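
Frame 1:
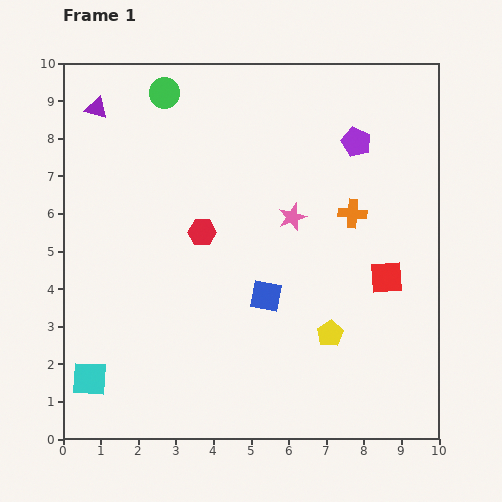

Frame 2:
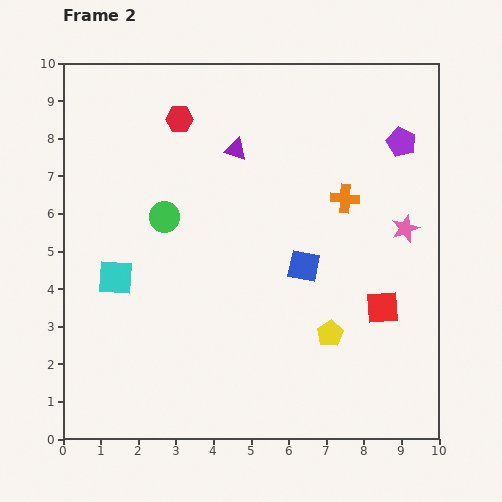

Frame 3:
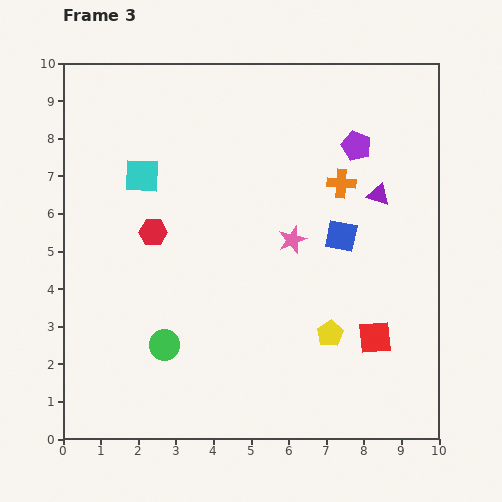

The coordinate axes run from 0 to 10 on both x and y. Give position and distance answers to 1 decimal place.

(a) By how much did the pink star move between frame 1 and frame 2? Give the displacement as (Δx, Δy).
(3.0, -0.3)

The pink star was at (6.1, 5.9) in frame 1 and (9.1, 5.6) in frame 2.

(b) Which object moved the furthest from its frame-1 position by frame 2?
the purple triangle

(moved 3.9; next 3.3)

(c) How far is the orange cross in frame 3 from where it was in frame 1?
0.9

The orange cross moved from (7.7, 6.0) to (7.4, 6.8), a distance of √(0.3² + 0.8²) ≈ 0.9.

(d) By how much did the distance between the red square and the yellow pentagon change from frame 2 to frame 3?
-0.4

Distance in frame 2: 1.6. Distance in frame 3: 1.2.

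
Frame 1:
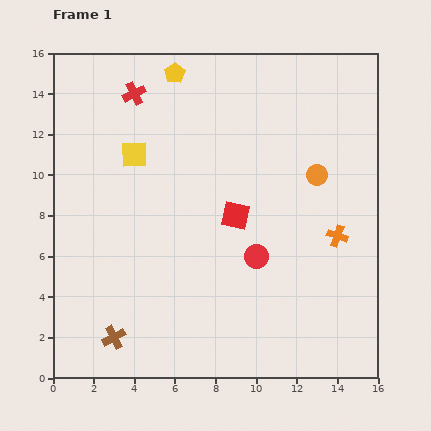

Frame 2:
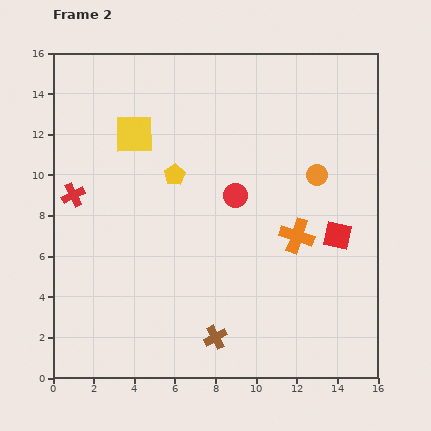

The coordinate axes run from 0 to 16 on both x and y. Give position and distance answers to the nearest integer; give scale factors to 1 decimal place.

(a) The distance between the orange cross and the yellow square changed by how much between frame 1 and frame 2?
-2

Distance in frame 1: 11. Distance in frame 2: 9.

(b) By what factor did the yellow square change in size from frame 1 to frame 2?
1.5×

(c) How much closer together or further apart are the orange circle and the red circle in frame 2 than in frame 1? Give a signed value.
-1

Distance in frame 1: 5. Distance in frame 2: 4.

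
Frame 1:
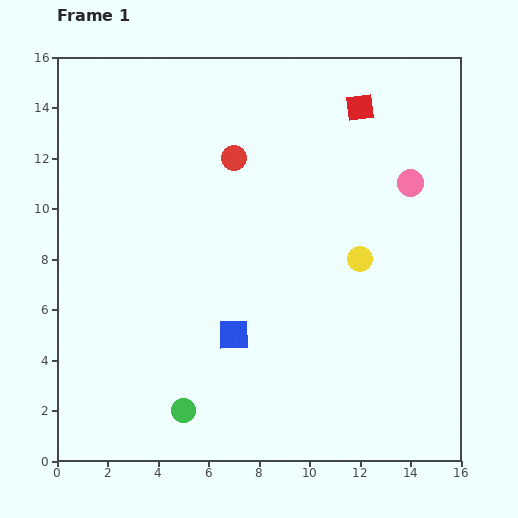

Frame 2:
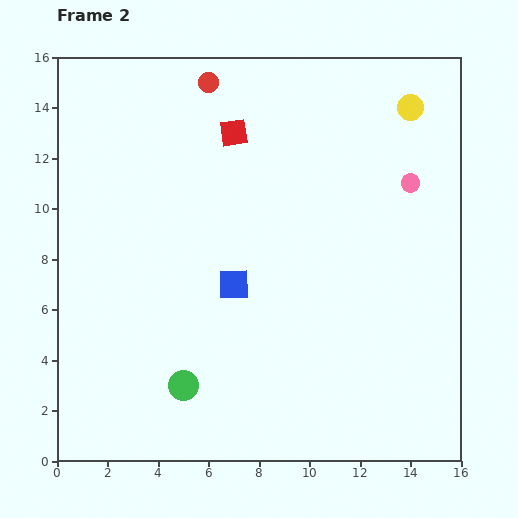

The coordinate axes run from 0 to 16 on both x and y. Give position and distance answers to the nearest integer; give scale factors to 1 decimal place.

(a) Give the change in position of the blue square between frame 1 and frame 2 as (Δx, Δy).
(0, 2)

The blue square was at (7, 5) in frame 1 and (7, 7) in frame 2.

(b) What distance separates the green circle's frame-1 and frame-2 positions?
1

The green circle moved from (5, 2) to (5, 3), a distance of √(0² + 1²) ≈ 1.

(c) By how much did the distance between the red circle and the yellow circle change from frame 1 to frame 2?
+2

Distance in frame 1: 6. Distance in frame 2: 8.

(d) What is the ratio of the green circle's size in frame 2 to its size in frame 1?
1.3×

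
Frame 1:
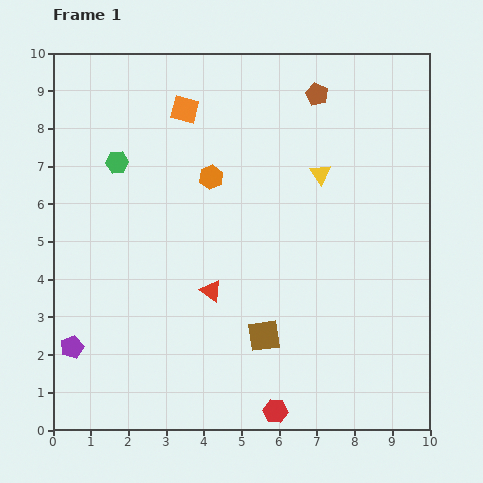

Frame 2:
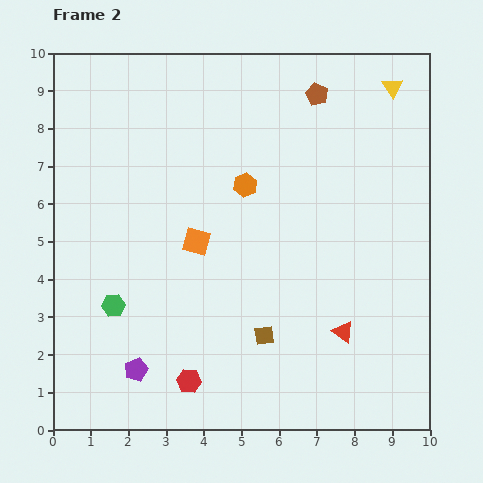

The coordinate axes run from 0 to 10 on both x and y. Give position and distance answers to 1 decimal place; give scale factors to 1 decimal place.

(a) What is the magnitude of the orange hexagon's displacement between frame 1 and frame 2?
0.9

The orange hexagon moved from (4.2, 6.7) to (5.1, 6.5), a distance of √(0.9² + 0.2²) ≈ 0.9.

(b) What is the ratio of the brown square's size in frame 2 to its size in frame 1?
0.6×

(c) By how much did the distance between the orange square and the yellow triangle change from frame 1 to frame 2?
+2.6

Distance in frame 1: 4.0. Distance in frame 2: 6.6.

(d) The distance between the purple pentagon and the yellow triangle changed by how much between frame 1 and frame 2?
+2.1

Distance in frame 1: 8.0. Distance in frame 2: 10.1.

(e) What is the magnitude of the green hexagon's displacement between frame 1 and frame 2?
3.8

The green hexagon moved from (1.7, 7.1) to (1.6, 3.3), a distance of √(0.1² + 3.8²) ≈ 3.8.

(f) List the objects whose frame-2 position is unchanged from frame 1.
the brown pentagon, the brown square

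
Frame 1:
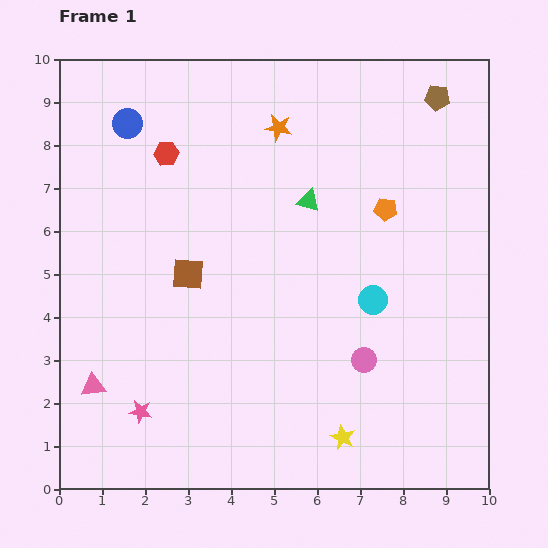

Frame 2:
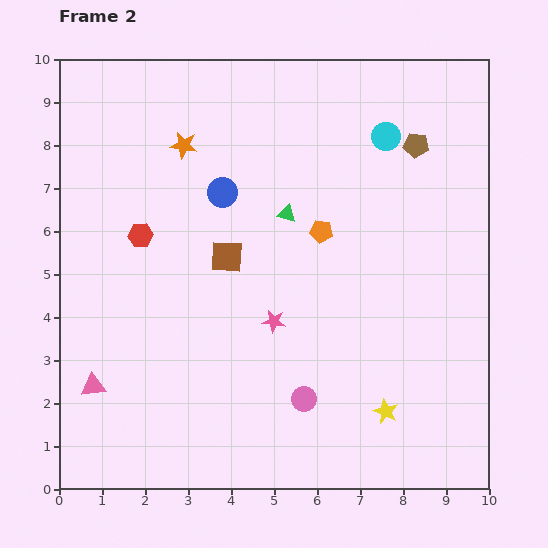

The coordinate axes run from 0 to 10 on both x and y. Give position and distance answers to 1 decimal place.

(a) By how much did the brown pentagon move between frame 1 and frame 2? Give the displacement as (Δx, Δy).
(-0.5, -1.1)

The brown pentagon was at (8.8, 9.1) in frame 1 and (8.3, 8.0) in frame 2.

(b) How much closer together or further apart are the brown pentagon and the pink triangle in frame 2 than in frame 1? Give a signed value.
-1.0

Distance in frame 1: 10.4. Distance in frame 2: 9.4.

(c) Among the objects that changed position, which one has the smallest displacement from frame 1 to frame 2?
the green triangle

(moved 0.6)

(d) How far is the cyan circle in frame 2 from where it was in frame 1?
3.8

The cyan circle moved from (7.3, 4.4) to (7.6, 8.2), a distance of √(0.3² + 3.8²) ≈ 3.8.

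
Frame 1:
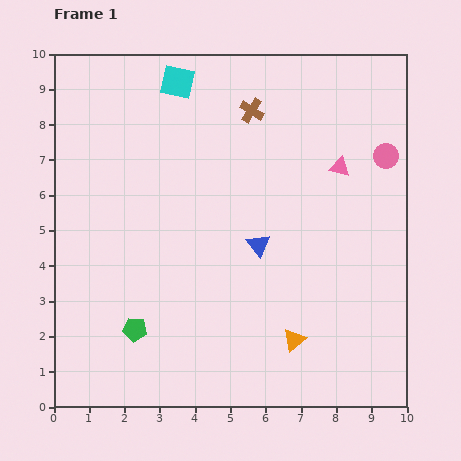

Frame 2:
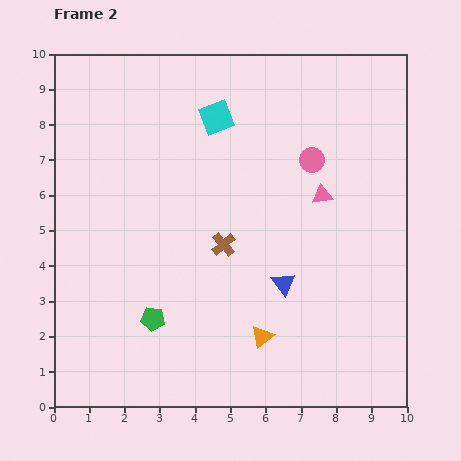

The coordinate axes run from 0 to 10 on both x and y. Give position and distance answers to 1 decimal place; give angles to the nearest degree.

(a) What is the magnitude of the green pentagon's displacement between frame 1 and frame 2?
0.6

The green pentagon moved from (2.3, 2.2) to (2.8, 2.5), a distance of √(0.5² + 0.3²) ≈ 0.6.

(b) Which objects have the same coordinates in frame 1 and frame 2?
none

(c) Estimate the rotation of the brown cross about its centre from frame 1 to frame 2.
17° clockwise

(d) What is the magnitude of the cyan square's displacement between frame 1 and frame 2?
1.5

The cyan square moved from (3.5, 9.2) to (4.6, 8.2), a distance of √(1.1² + 1.0²) ≈ 1.5.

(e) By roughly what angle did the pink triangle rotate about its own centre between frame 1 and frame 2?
22° counter-clockwise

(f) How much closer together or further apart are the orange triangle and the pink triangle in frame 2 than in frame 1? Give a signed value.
-0.8

Distance in frame 1: 5.1. Distance in frame 2: 4.3.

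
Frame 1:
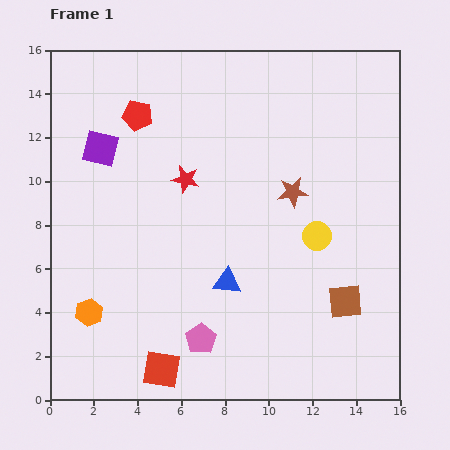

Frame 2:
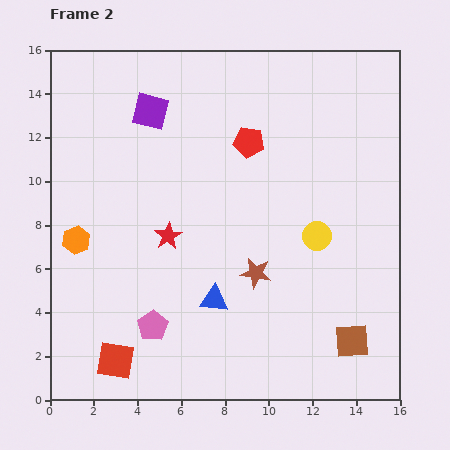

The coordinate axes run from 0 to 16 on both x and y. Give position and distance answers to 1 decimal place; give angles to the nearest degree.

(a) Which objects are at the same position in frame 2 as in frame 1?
the yellow circle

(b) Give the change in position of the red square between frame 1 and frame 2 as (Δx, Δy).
(-2.1, 0.4)

The red square was at (5.1, 1.4) in frame 1 and (3.0, 1.8) in frame 2.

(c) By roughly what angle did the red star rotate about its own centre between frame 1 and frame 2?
30° clockwise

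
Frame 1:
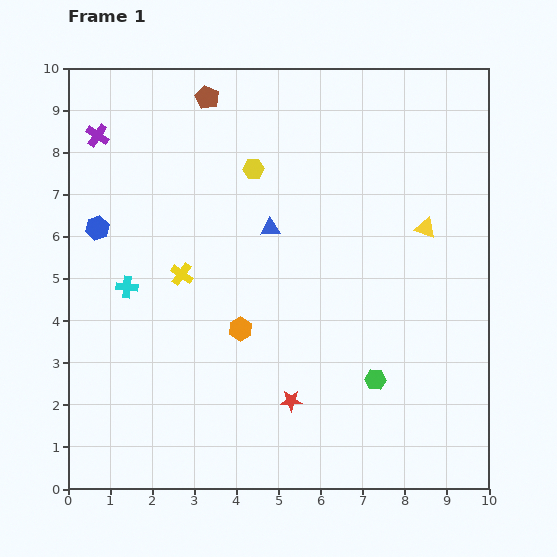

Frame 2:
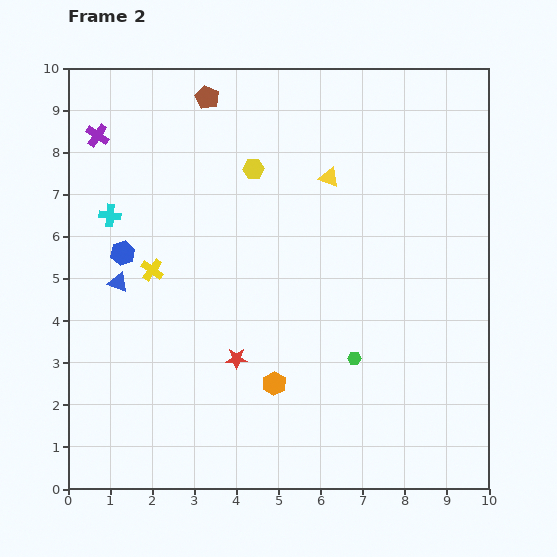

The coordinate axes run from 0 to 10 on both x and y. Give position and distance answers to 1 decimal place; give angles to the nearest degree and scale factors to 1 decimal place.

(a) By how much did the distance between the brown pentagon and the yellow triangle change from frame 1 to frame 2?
-2.6

Distance in frame 1: 6.1. Distance in frame 2: 3.5.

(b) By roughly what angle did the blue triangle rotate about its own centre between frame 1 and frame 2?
23° clockwise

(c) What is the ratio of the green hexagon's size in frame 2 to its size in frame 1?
0.7×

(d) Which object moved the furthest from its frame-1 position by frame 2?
the blue triangle

(moved 3.8; next 2.6)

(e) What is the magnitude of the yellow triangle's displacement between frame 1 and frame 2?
2.6

The yellow triangle moved from (8.5, 6.2) to (6.2, 7.4), a distance of √(2.3² + 1.2²) ≈ 2.6.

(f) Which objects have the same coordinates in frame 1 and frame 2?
the yellow hexagon, the brown pentagon, the purple cross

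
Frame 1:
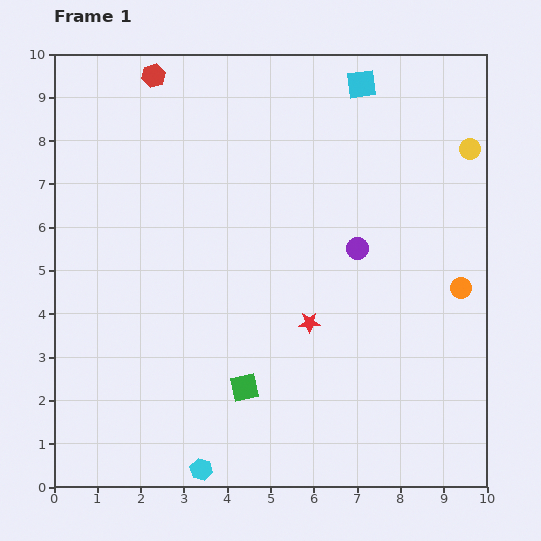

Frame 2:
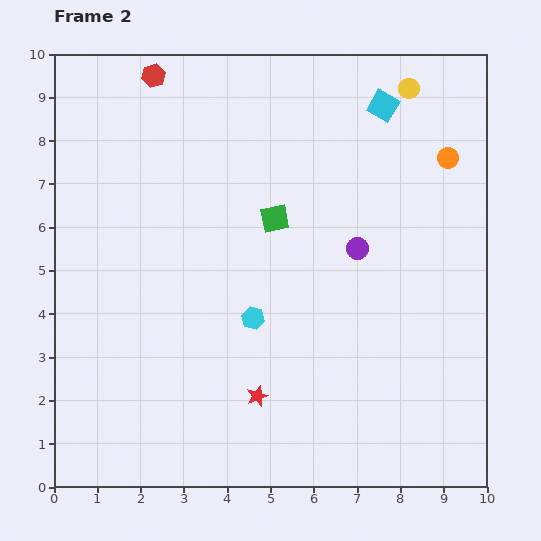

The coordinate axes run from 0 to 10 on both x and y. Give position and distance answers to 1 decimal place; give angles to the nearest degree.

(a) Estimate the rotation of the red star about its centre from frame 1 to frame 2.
20° counter-clockwise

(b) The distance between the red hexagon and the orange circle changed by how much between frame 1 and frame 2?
-1.5

Distance in frame 1: 8.6. Distance in frame 2: 7.1.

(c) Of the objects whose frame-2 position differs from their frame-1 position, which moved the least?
the cyan square

(moved 0.7)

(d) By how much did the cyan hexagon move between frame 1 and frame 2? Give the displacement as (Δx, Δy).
(1.2, 3.5)

The cyan hexagon was at (3.4, 0.4) in frame 1 and (4.6, 3.9) in frame 2.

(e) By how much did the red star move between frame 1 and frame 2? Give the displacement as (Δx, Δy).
(-1.2, -1.7)

The red star was at (5.9, 3.8) in frame 1 and (4.7, 2.1) in frame 2.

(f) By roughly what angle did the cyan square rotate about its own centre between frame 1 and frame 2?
39° clockwise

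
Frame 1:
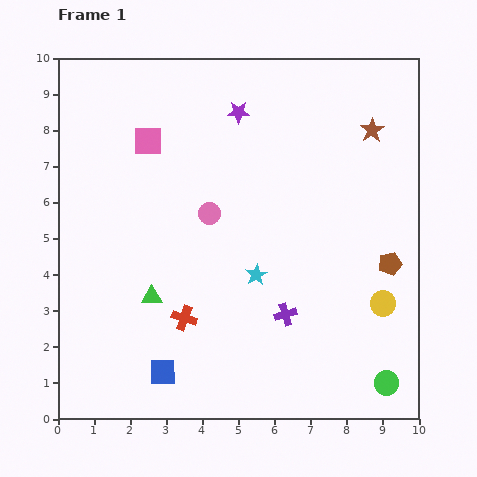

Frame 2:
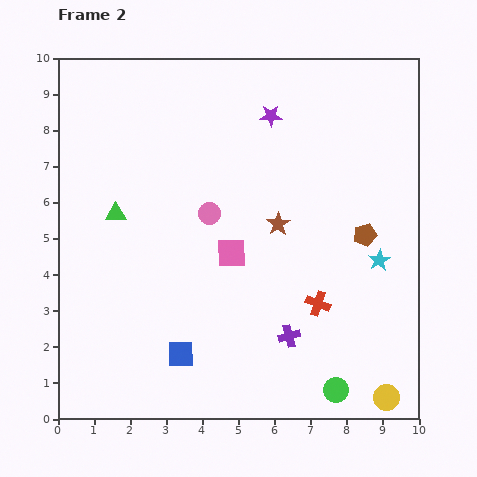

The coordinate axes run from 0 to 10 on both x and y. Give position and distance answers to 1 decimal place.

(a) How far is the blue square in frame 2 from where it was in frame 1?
0.7

The blue square moved from (2.9, 1.3) to (3.4, 1.8), a distance of √(0.5² + 0.5²) ≈ 0.7.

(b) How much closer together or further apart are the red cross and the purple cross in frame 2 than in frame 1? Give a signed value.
-1.6

Distance in frame 1: 2.8. Distance in frame 2: 1.2.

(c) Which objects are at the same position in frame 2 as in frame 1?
the pink circle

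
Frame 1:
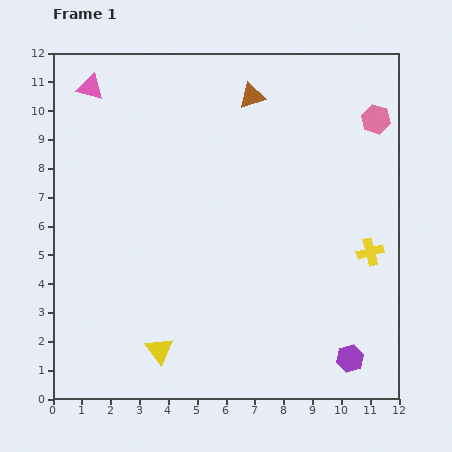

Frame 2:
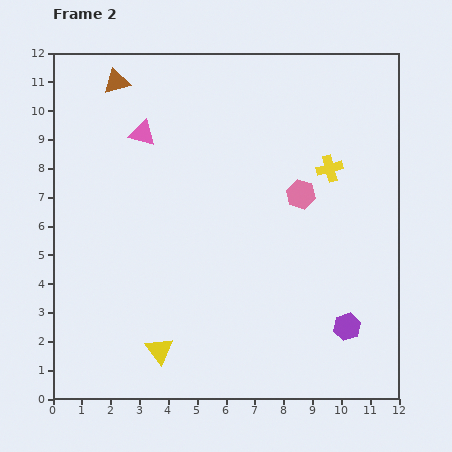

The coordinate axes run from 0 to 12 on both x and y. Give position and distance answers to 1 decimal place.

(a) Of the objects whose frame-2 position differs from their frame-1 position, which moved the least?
the purple hexagon

(moved 1.1)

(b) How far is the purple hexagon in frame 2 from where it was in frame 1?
1.1

The purple hexagon moved from (10.3, 1.4) to (10.2, 2.5), a distance of √(0.1² + 1.1²) ≈ 1.1.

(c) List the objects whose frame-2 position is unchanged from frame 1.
the yellow triangle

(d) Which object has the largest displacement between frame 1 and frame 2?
the brown triangle

(moved 4.7; next 3.7)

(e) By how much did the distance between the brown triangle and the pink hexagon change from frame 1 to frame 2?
+3.1

Distance in frame 1: 4.4. Distance in frame 2: 7.5.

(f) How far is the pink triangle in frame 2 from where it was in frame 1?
2.4

The pink triangle moved from (1.3, 10.8) to (3.1, 9.2), a distance of √(1.8² + 1.6²) ≈ 2.4.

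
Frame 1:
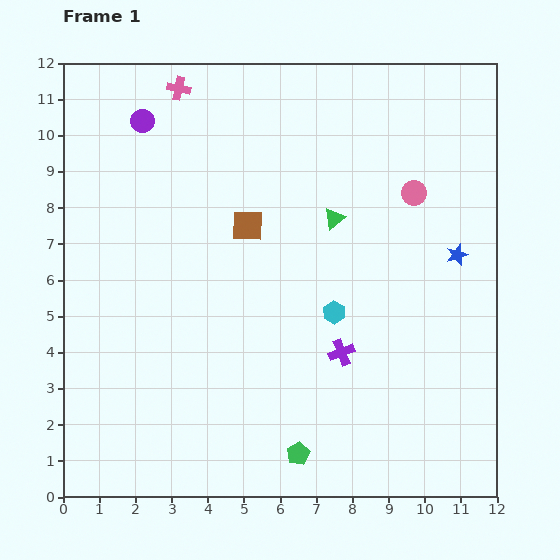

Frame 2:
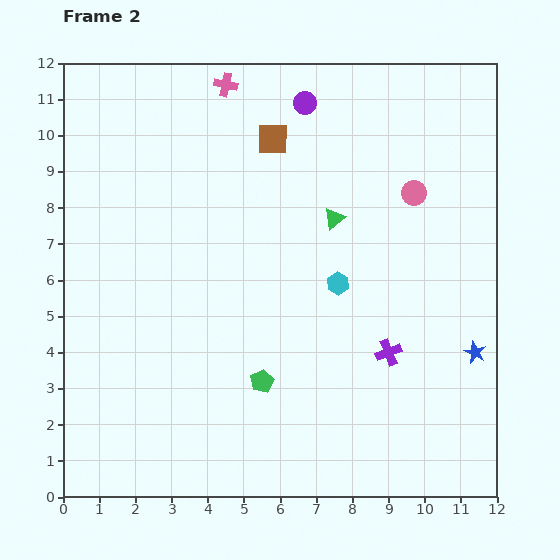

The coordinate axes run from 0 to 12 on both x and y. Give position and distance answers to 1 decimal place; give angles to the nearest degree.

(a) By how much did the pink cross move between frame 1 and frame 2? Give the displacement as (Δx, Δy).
(1.3, 0.1)

The pink cross was at (3.2, 11.3) in frame 1 and (4.5, 11.4) in frame 2.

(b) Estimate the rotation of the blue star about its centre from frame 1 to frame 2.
27° counter-clockwise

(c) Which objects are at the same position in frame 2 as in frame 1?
the pink circle, the green triangle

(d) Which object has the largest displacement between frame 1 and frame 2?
the purple circle

(moved 4.5; next 2.7)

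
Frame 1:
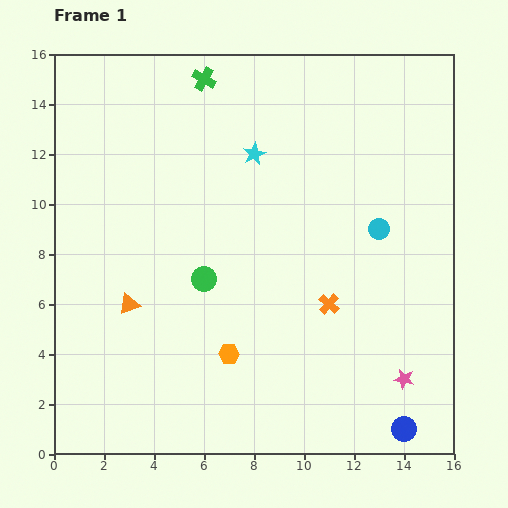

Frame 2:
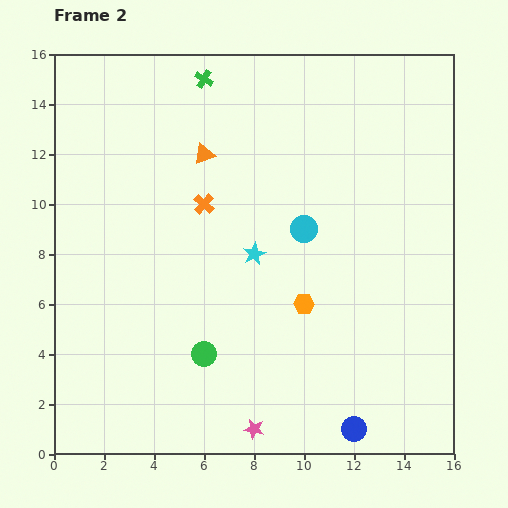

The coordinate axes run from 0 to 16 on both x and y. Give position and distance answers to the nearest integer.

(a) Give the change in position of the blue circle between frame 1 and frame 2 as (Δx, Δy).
(-2, 0)

The blue circle was at (14, 1) in frame 1 and (12, 1) in frame 2.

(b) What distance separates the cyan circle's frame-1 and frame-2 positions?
3

The cyan circle moved from (13, 9) to (10, 9), a distance of √(3² + 0²) ≈ 3.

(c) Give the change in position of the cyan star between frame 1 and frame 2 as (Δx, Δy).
(0, -4)

The cyan star was at (8, 12) in frame 1 and (8, 8) in frame 2.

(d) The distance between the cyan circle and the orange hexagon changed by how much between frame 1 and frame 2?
-5

Distance in frame 1: 8. Distance in frame 2: 3.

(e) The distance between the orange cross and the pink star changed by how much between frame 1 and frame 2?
+5

Distance in frame 1: 4. Distance in frame 2: 9.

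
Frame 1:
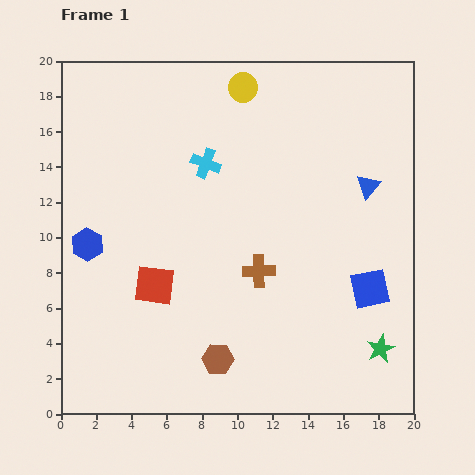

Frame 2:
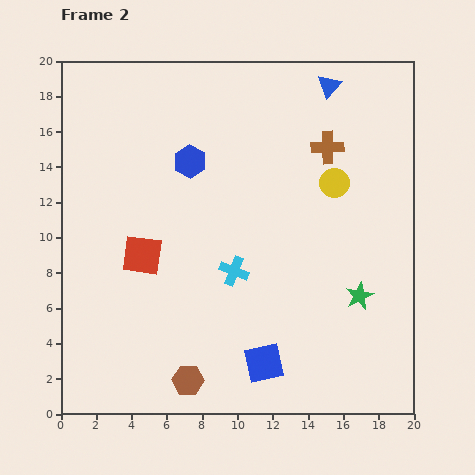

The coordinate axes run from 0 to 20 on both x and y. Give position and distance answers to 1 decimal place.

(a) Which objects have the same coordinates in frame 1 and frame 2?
none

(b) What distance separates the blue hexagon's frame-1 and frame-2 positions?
7.5

The blue hexagon moved from (1.5, 9.6) to (7.3, 14.3), a distance of √(5.8² + 4.7²) ≈ 7.5.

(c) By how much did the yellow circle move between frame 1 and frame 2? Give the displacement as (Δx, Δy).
(5.2, -5.4)

The yellow circle was at (10.3, 18.5) in frame 1 and (15.5, 13.1) in frame 2.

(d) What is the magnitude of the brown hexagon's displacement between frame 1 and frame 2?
2.1

The brown hexagon moved from (8.9, 3.1) to (7.2, 1.9), a distance of √(1.7² + 1.2²) ≈ 2.1.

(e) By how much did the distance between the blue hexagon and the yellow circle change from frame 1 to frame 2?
-4.2

Distance in frame 1: 12.5. Distance in frame 2: 8.3.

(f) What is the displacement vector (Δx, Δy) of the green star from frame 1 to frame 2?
(-1.2, 3.0)

The green star was at (18.1, 3.7) in frame 1 and (16.9, 6.7) in frame 2.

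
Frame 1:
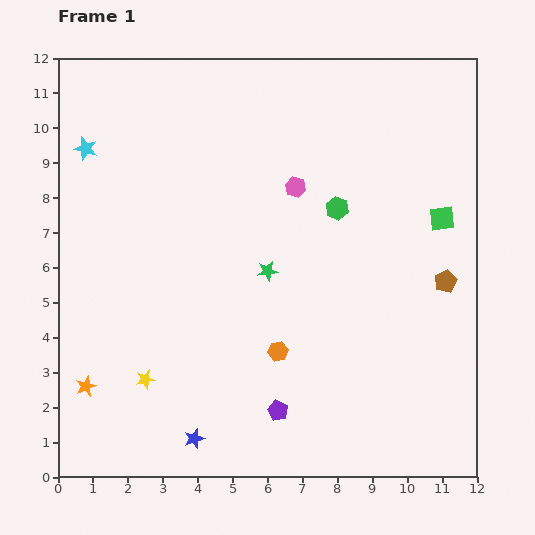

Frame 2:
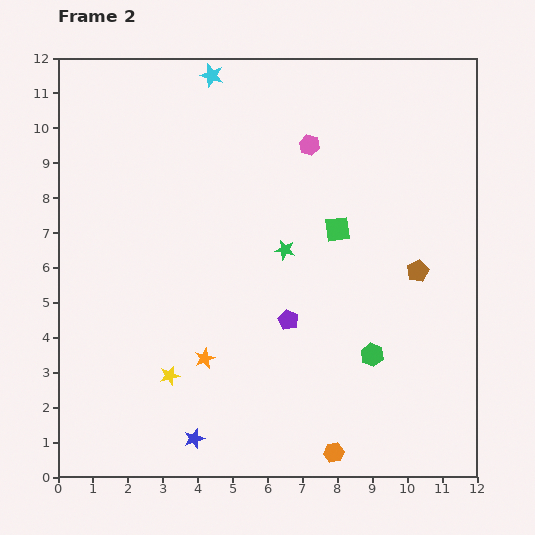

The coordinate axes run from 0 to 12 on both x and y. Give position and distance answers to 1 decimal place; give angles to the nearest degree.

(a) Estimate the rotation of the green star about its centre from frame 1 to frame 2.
20° clockwise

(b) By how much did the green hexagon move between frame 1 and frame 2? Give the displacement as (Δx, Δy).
(1.0, -4.2)

The green hexagon was at (8.0, 7.7) in frame 1 and (9.0, 3.5) in frame 2.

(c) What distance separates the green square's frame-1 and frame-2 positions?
3.0

The green square moved from (11.0, 7.4) to (8.0, 7.1), a distance of √(3.0² + 0.3²) ≈ 3.0.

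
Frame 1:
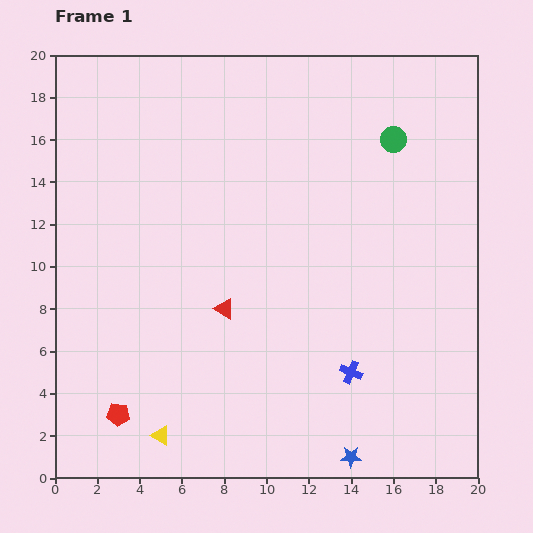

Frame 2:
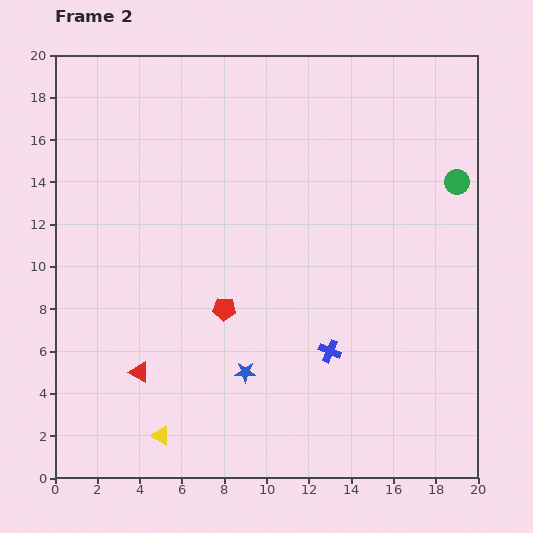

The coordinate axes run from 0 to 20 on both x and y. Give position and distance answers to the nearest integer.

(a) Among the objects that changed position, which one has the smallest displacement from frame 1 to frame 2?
the blue cross

(moved 1)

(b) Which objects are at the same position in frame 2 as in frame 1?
the yellow triangle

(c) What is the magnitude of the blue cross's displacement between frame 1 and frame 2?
1

The blue cross moved from (14, 5) to (13, 6), a distance of √(1² + 1²) ≈ 1.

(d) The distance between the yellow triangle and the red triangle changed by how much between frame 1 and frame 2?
-4

Distance in frame 1: 7. Distance in frame 2: 3.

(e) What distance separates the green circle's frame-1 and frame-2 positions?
4

The green circle moved from (16, 16) to (19, 14), a distance of √(3² + 2²) ≈ 4.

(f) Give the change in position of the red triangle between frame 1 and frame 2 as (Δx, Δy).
(-4, -3)

The red triangle was at (8, 8) in frame 1 and (4, 5) in frame 2.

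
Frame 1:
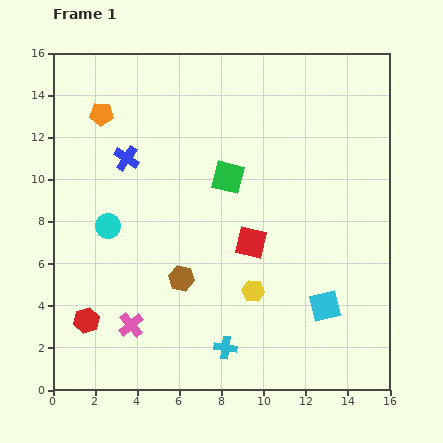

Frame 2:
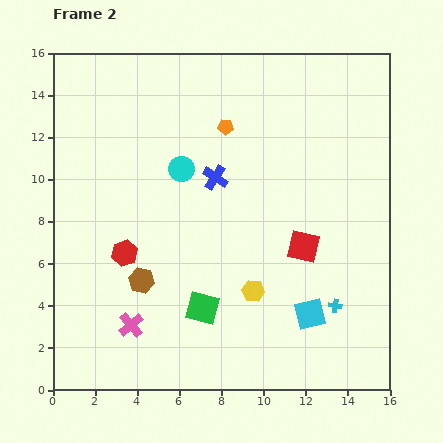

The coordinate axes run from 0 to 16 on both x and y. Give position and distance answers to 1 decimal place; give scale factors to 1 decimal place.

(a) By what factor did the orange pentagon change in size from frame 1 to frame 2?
0.7×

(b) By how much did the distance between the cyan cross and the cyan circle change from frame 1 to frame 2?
+1.7

Distance in frame 1: 8.1. Distance in frame 2: 9.8.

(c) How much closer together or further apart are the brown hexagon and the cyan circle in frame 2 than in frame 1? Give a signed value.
+1.3

Distance in frame 1: 4.3. Distance in frame 2: 5.6.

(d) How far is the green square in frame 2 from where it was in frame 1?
6.3

The green square moved from (8.3, 10.1) to (7.1, 3.9), a distance of √(1.2² + 6.2²) ≈ 6.3.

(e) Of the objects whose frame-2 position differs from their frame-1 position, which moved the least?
the cyan square

(moved 0.8)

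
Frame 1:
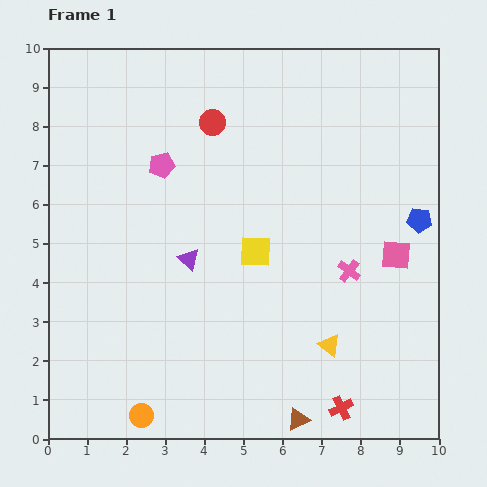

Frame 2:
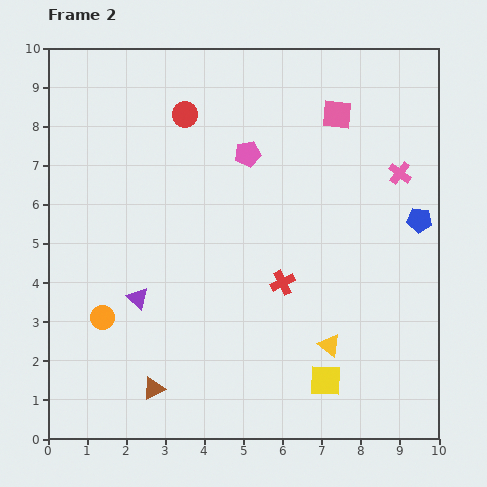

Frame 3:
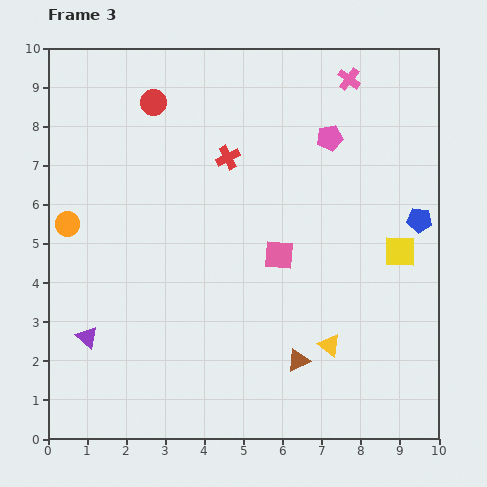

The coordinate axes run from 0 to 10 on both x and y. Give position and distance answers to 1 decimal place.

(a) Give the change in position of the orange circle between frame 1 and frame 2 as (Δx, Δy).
(-1.0, 2.5)

The orange circle was at (2.4, 0.6) in frame 1 and (1.4, 3.1) in frame 2.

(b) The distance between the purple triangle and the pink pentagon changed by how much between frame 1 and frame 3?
+5.5

Distance in frame 1: 2.5. Distance in frame 3: 8.0.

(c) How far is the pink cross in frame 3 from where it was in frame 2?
2.7

The pink cross moved from (9.0, 6.8) to (7.7, 9.2), a distance of √(1.3² + 2.4²) ≈ 2.7.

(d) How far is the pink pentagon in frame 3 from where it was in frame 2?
2.1

The pink pentagon moved from (5.1, 7.3) to (7.2, 7.7), a distance of √(2.1² + 0.4²) ≈ 2.1.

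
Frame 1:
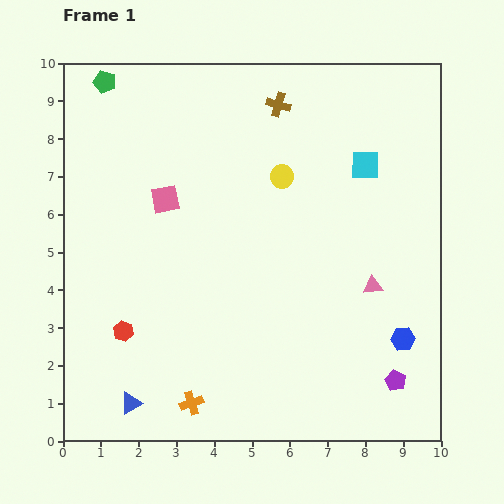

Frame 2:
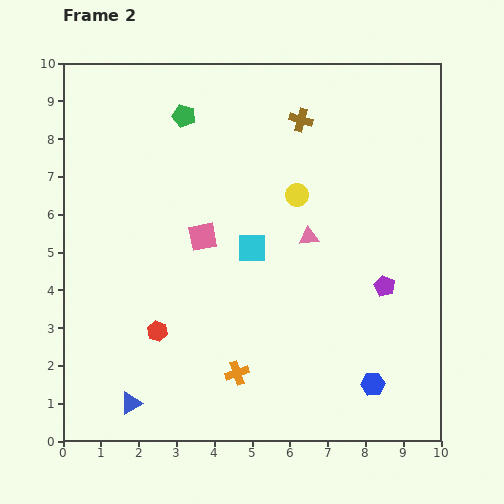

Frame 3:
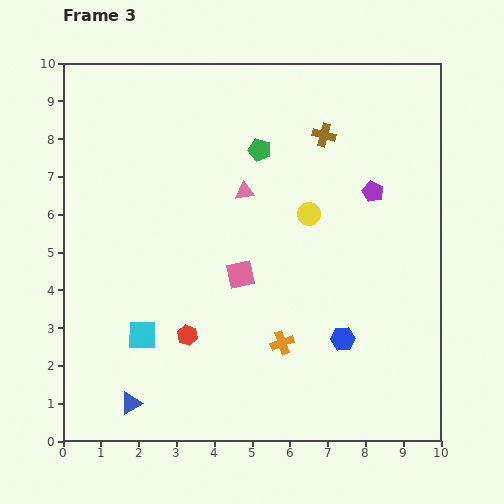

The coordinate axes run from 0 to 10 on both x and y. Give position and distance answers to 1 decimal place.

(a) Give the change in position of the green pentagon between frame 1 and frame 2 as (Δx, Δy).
(2.1, -0.9)

The green pentagon was at (1.1, 9.5) in frame 1 and (3.2, 8.6) in frame 2.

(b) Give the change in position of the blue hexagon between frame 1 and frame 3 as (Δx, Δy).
(-1.6, 0.0)

The blue hexagon was at (9.0, 2.7) in frame 1 and (7.4, 2.7) in frame 3.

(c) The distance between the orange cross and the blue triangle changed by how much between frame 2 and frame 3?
+1.4

Distance in frame 2: 2.9. Distance in frame 3: 4.3.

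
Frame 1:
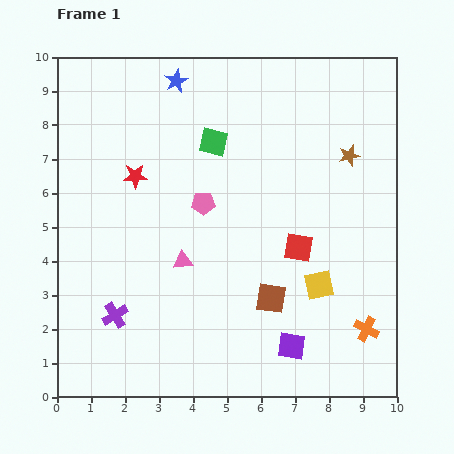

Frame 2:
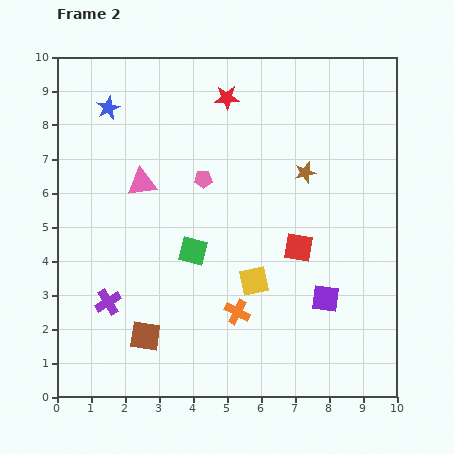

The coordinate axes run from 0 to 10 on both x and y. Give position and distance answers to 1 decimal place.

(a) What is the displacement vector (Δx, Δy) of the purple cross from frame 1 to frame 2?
(-0.2, 0.4)

The purple cross was at (1.7, 2.4) in frame 1 and (1.5, 2.8) in frame 2.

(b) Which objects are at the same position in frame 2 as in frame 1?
the red square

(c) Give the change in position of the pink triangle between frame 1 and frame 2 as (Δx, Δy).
(-1.2, 2.3)

The pink triangle was at (3.7, 4.0) in frame 1 and (2.5, 6.3) in frame 2.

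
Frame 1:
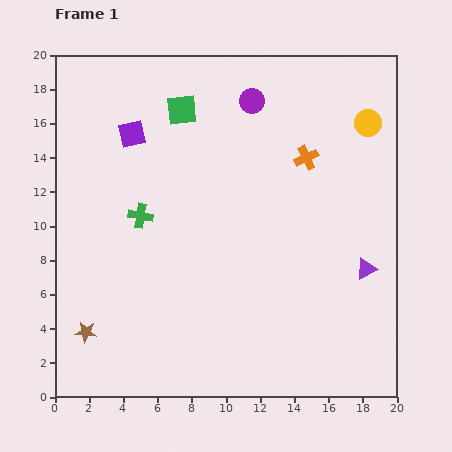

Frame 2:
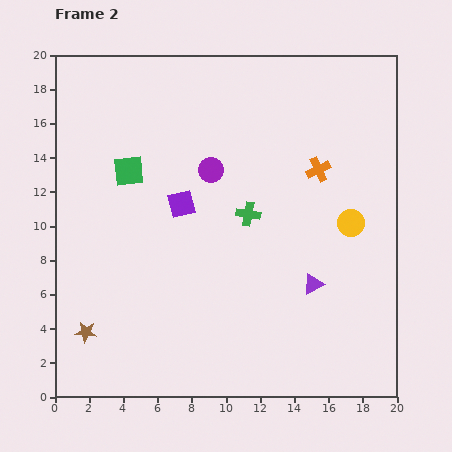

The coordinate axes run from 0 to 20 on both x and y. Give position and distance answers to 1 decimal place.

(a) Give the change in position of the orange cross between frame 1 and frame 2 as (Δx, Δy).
(0.7, -0.7)

The orange cross was at (14.7, 14.0) in frame 1 and (15.4, 13.3) in frame 2.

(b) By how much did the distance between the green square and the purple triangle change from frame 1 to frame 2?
-1.6

Distance in frame 1: 14.3. Distance in frame 2: 12.7.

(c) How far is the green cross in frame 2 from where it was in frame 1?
6.3

The green cross moved from (5.0, 10.6) to (11.3, 10.7), a distance of √(6.3² + 0.1²) ≈ 6.3.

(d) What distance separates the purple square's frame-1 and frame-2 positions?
5.0

The purple square moved from (4.5, 15.4) to (7.4, 11.3), a distance of √(2.9² + 4.1²) ≈ 5.0.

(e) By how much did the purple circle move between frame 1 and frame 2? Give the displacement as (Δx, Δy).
(-2.4, -4.0)

The purple circle was at (11.5, 17.3) in frame 1 and (9.1, 13.3) in frame 2.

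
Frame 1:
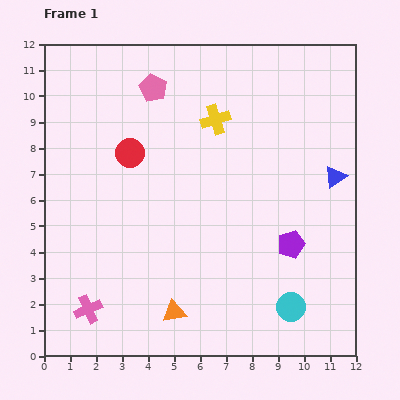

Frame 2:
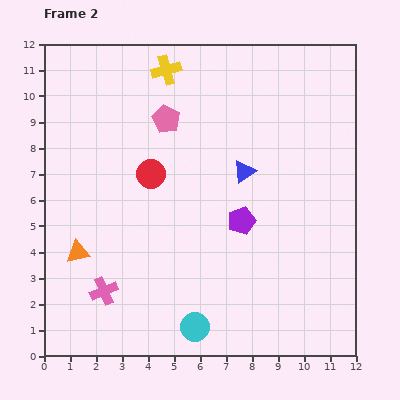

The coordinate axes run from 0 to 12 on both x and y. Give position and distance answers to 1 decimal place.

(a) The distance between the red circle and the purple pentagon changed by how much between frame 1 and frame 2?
-3.2

Distance in frame 1: 7.1. Distance in frame 2: 3.9.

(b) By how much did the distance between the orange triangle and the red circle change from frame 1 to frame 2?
-2.2

Distance in frame 1: 6.3. Distance in frame 2: 4.1.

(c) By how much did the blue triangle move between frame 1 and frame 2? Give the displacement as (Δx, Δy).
(-3.5, 0.2)

The blue triangle was at (11.2, 6.9) in frame 1 and (7.7, 7.1) in frame 2.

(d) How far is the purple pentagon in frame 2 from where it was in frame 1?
2.1

The purple pentagon moved from (9.5, 4.3) to (7.6, 5.2), a distance of √(1.9² + 0.9²) ≈ 2.1.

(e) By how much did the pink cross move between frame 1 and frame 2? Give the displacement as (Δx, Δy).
(0.6, 0.7)

The pink cross was at (1.7, 1.8) in frame 1 and (2.3, 2.5) in frame 2.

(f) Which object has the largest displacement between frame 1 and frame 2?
the orange triangle

(moved 4.4; next 3.8)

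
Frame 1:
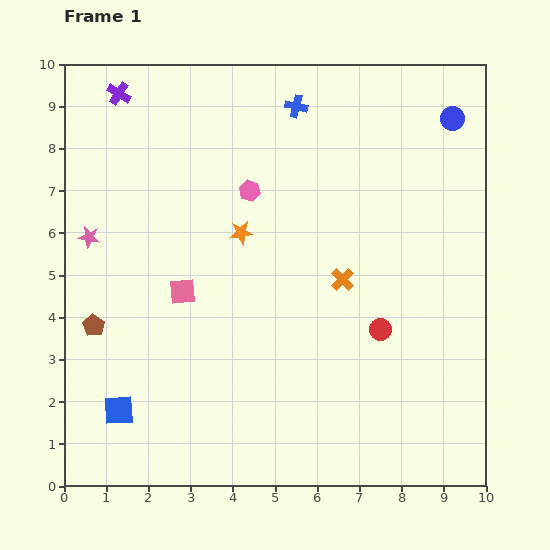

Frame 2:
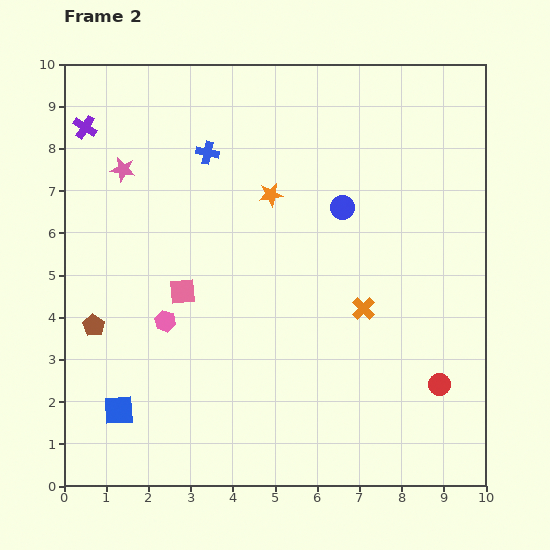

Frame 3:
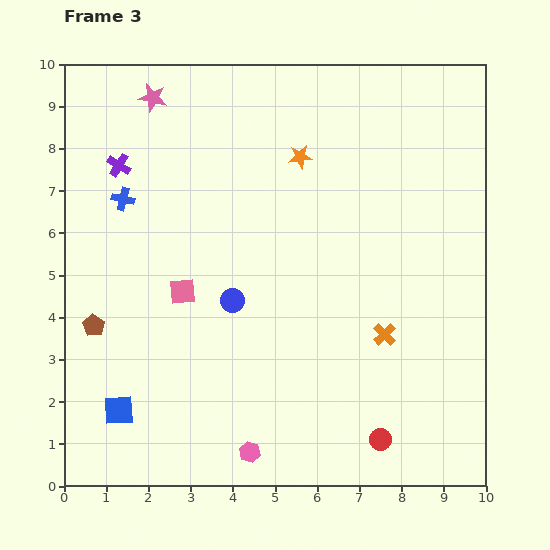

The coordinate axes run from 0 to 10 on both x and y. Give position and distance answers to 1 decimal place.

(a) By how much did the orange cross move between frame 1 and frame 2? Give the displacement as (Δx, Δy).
(0.5, -0.7)

The orange cross was at (6.6, 4.9) in frame 1 and (7.1, 4.2) in frame 2.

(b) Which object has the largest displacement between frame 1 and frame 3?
the blue circle

(moved 6.7; next 6.2)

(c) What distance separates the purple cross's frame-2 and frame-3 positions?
1.2

The purple cross moved from (0.5, 8.5) to (1.3, 7.6), a distance of √(0.8² + 0.9²) ≈ 1.2.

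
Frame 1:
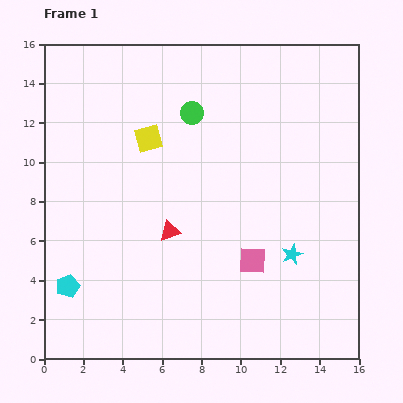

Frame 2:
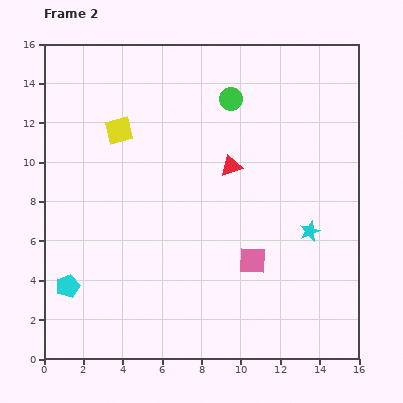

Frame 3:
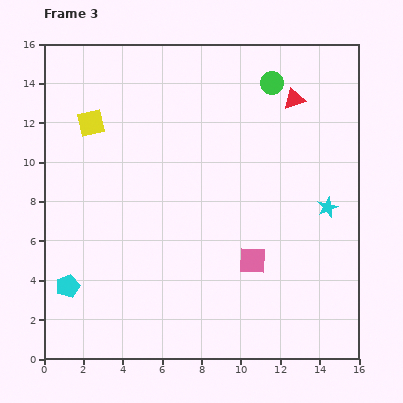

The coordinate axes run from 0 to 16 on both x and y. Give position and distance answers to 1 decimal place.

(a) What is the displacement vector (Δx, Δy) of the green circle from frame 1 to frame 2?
(2.0, 0.7)

The green circle was at (7.5, 12.5) in frame 1 and (9.5, 13.2) in frame 2.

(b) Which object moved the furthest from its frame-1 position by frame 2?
the red triangle

(moved 4.5; next 2.1)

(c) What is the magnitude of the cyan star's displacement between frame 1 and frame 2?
1.5

The cyan star moved from (12.6, 5.3) to (13.5, 6.5), a distance of √(0.9² + 1.2²) ≈ 1.5.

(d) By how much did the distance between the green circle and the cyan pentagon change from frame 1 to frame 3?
+3.8

Distance in frame 1: 10.8. Distance in frame 3: 14.6.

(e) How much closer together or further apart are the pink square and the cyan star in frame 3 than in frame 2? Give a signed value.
+1.4

Distance in frame 2: 3.3. Distance in frame 3: 4.7.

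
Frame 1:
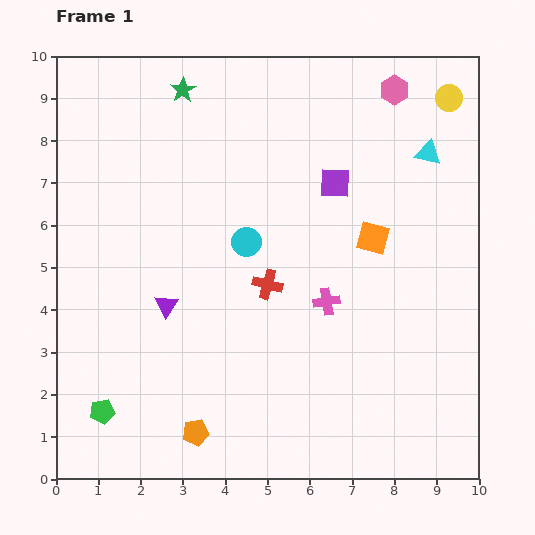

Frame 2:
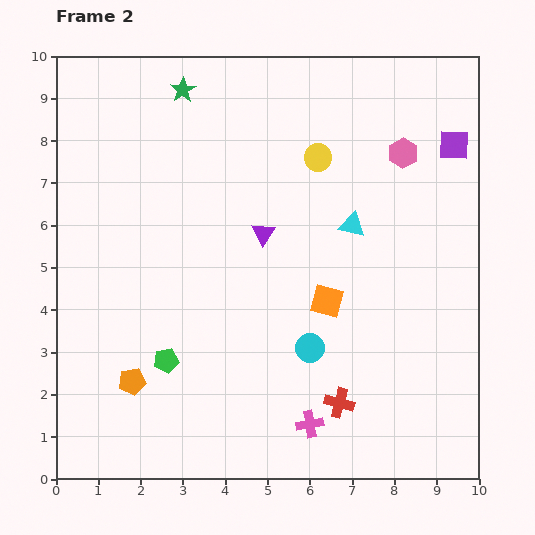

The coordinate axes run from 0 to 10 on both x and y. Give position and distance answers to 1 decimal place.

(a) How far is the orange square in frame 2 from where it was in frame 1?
1.9

The orange square moved from (7.5, 5.7) to (6.4, 4.2), a distance of √(1.1² + 1.5²) ≈ 1.9.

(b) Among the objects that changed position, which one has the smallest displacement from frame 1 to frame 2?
the pink hexagon

(moved 1.5)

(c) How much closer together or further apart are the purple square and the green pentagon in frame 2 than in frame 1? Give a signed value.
+0.8

Distance in frame 1: 7.7. Distance in frame 2: 8.5.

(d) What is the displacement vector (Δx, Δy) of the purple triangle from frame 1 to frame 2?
(2.3, 1.7)

The purple triangle was at (2.6, 4.1) in frame 1 and (4.9, 5.8) in frame 2.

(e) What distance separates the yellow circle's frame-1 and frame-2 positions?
3.4

The yellow circle moved from (9.3, 9.0) to (6.2, 7.6), a distance of √(3.1² + 1.4²) ≈ 3.4.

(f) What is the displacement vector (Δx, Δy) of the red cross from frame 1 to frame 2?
(1.7, -2.8)

The red cross was at (5.0, 4.6) in frame 1 and (6.7, 1.8) in frame 2.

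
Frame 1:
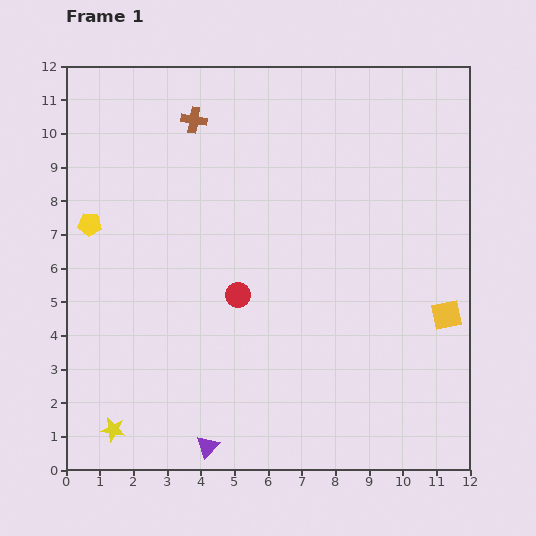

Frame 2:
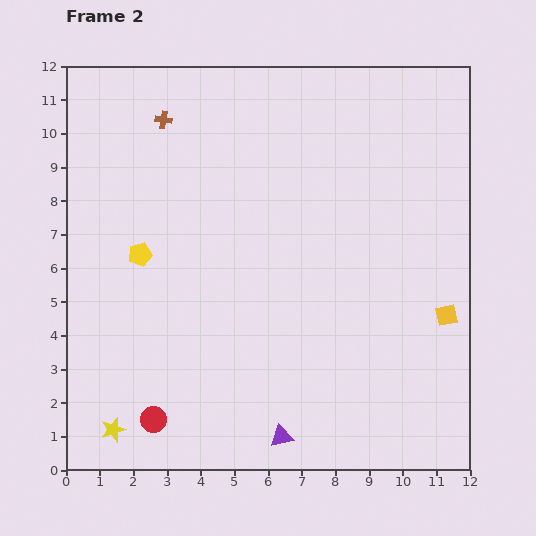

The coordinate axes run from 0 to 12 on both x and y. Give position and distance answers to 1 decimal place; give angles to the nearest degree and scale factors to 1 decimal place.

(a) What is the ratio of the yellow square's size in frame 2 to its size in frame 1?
0.7×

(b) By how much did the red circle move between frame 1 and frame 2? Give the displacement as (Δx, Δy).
(-2.5, -3.7)

The red circle was at (5.1, 5.2) in frame 1 and (2.6, 1.5) in frame 2.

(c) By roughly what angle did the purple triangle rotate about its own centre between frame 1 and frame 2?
36° clockwise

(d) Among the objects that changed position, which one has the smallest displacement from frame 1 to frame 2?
the brown cross

(moved 0.9)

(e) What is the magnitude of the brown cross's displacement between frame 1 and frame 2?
0.9

The brown cross moved from (3.8, 10.4) to (2.9, 10.4), a distance of √(0.9² + 0.0²) ≈ 0.9.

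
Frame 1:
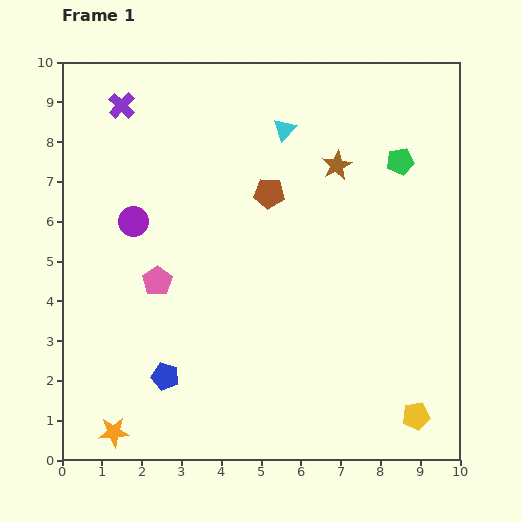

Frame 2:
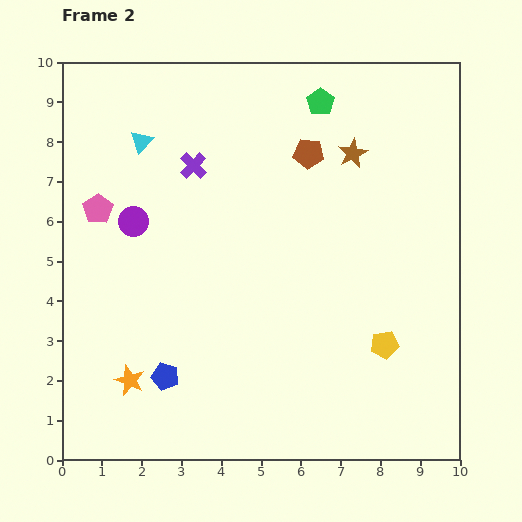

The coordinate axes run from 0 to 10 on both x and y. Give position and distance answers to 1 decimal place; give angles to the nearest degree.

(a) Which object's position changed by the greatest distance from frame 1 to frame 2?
the cyan triangle

(moved 3.6; next 2.5)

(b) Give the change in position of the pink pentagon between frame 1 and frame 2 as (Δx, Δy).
(-1.5, 1.8)

The pink pentagon was at (2.4, 4.5) in frame 1 and (0.9, 6.3) in frame 2.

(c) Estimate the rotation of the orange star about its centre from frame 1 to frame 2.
27° clockwise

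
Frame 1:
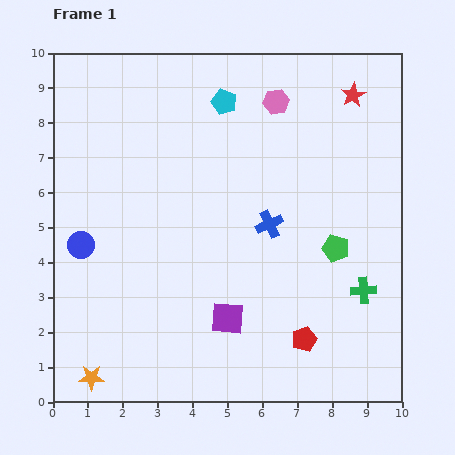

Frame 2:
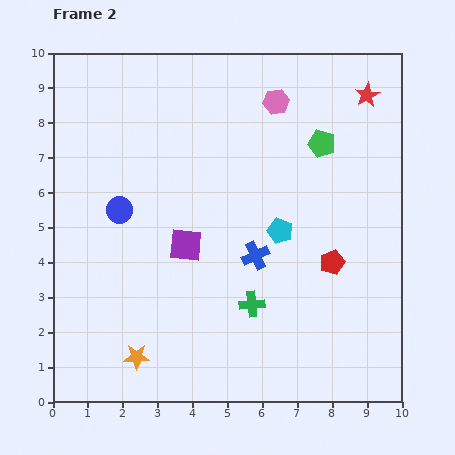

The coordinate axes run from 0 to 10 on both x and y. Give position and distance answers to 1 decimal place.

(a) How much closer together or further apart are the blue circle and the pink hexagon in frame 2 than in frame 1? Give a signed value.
-1.4

Distance in frame 1: 6.9. Distance in frame 2: 5.5.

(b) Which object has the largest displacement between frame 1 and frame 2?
the cyan pentagon

(moved 4.0; next 3.2)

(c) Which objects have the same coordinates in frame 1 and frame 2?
the pink hexagon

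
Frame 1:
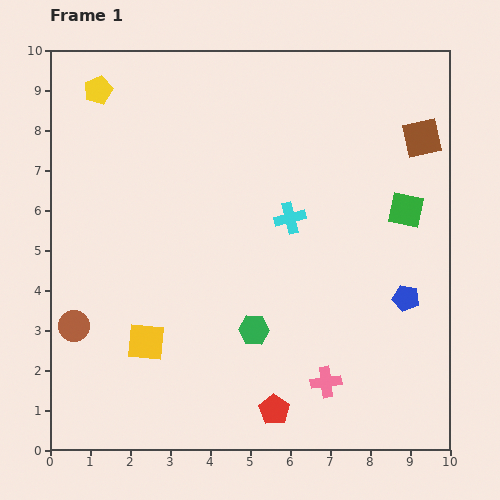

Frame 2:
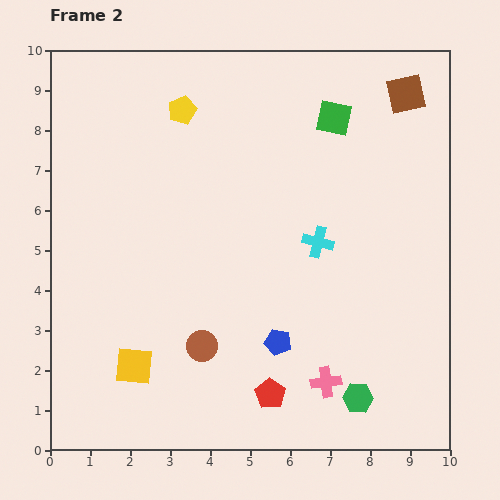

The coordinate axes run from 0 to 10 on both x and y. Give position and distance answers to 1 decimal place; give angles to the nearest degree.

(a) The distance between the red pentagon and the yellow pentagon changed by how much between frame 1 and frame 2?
-1.7

Distance in frame 1: 9.1. Distance in frame 2: 7.4.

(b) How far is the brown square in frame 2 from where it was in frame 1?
1.2

The brown square moved from (9.3, 7.8) to (8.9, 8.9), a distance of √(0.4² + 1.1²) ≈ 1.2.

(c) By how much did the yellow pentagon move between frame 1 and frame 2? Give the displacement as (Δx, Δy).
(2.1, -0.5)

The yellow pentagon was at (1.2, 9.0) in frame 1 and (3.3, 8.5) in frame 2.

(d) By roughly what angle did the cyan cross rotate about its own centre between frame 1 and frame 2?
30° clockwise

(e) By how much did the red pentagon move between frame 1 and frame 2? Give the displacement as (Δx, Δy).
(-0.1, 0.4)

The red pentagon was at (5.6, 1.0) in frame 1 and (5.5, 1.4) in frame 2.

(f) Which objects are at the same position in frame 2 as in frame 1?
the pink cross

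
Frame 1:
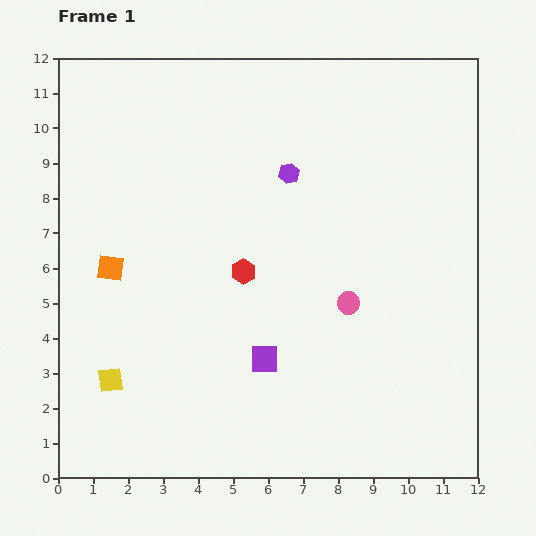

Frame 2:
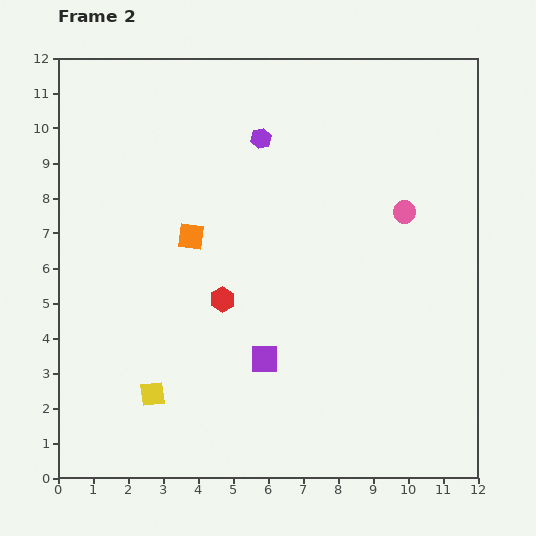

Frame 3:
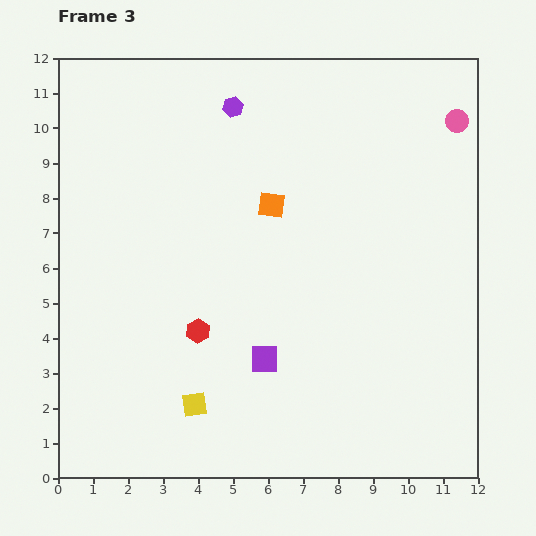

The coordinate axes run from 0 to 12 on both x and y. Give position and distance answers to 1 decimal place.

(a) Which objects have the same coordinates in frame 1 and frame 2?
the purple square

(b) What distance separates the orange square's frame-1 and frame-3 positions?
4.9

The orange square moved from (1.5, 6.0) to (6.1, 7.8), a distance of √(4.6² + 1.8²) ≈ 4.9.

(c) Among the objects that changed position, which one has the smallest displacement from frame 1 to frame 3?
the red hexagon

(moved 2.1)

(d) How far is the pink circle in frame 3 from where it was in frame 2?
3.0

The pink circle moved from (9.9, 7.6) to (11.4, 10.2), a distance of √(1.5² + 2.6²) ≈ 3.0.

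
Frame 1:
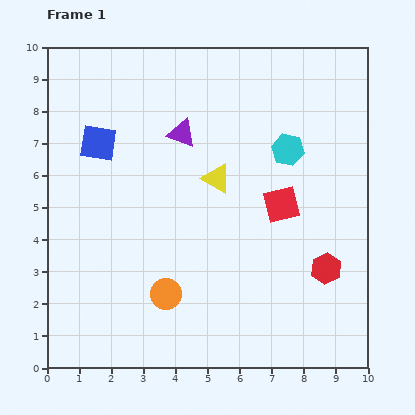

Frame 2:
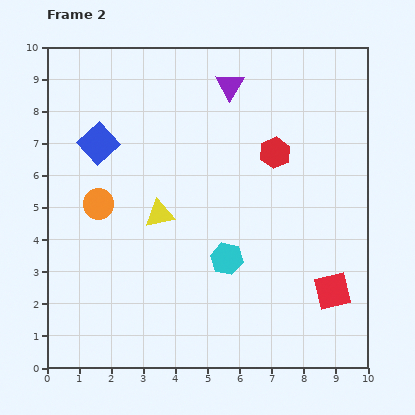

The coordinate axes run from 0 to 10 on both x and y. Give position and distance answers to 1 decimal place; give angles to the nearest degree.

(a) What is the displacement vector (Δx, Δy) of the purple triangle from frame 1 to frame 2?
(1.5, 1.5)

The purple triangle was at (4.2, 7.3) in frame 1 and (5.7, 8.8) in frame 2.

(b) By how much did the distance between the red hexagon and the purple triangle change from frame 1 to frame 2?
-3.7

Distance in frame 1: 6.2. Distance in frame 2: 2.5.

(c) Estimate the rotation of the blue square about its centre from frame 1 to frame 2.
38° clockwise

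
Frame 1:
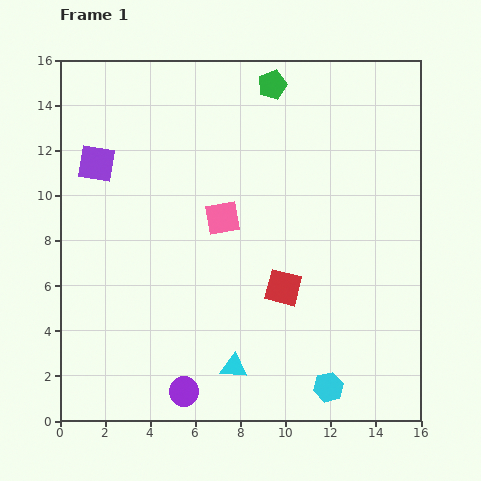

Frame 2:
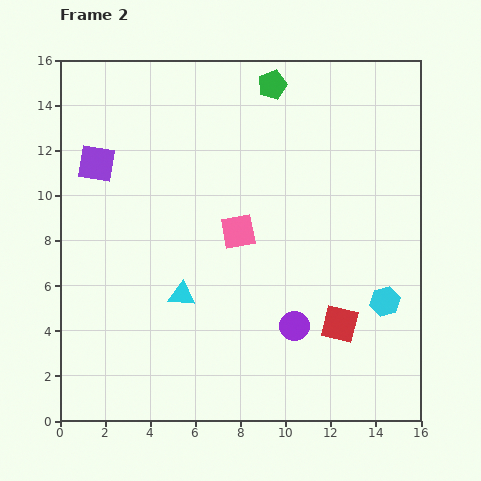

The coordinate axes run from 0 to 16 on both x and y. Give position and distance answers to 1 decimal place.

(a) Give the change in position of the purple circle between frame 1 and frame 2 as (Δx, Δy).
(4.9, 2.9)

The purple circle was at (5.5, 1.3) in frame 1 and (10.4, 4.2) in frame 2.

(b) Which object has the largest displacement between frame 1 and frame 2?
the purple circle

(moved 5.7; next 4.5)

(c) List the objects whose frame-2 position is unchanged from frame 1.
the purple square, the green pentagon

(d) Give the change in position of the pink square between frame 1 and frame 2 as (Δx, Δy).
(0.7, -0.6)

The pink square was at (7.2, 9.0) in frame 1 and (7.9, 8.4) in frame 2.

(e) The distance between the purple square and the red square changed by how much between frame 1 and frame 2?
+2.9

Distance in frame 1: 10.0. Distance in frame 2: 12.9.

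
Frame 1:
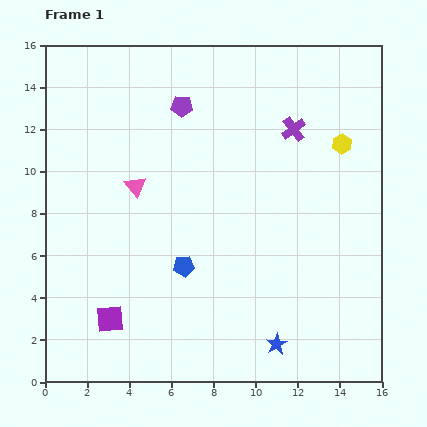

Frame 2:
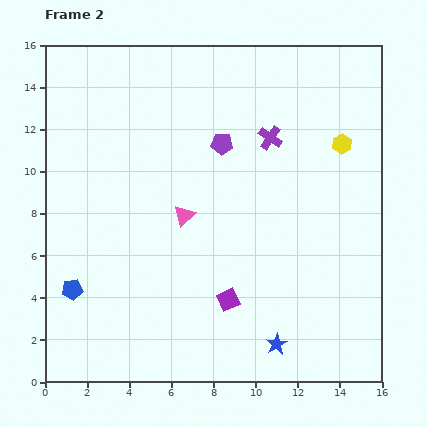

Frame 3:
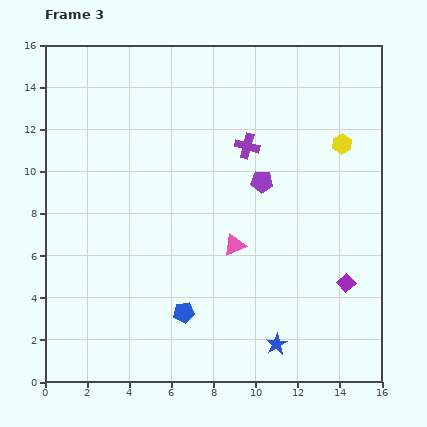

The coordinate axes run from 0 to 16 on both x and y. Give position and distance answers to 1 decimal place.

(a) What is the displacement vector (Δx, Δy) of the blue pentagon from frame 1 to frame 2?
(-5.3, -1.1)

The blue pentagon was at (6.6, 5.5) in frame 1 and (1.3, 4.4) in frame 2.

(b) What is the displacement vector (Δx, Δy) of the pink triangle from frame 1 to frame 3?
(4.7, -2.8)

The pink triangle was at (4.3, 9.3) in frame 1 and (9.0, 6.5) in frame 3.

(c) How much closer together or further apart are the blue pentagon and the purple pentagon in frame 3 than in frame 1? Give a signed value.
-0.4

Distance in frame 1: 7.6. Distance in frame 3: 7.2.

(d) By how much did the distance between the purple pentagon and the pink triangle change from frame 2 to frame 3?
-0.5

Distance in frame 2: 3.8. Distance in frame 3: 3.3.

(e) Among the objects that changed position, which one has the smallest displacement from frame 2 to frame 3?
the purple cross

(moved 1.2)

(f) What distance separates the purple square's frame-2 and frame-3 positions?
5.7

The purple square moved from (8.7, 3.9) to (14.3, 4.7), a distance of √(5.6² + 0.8²) ≈ 5.7.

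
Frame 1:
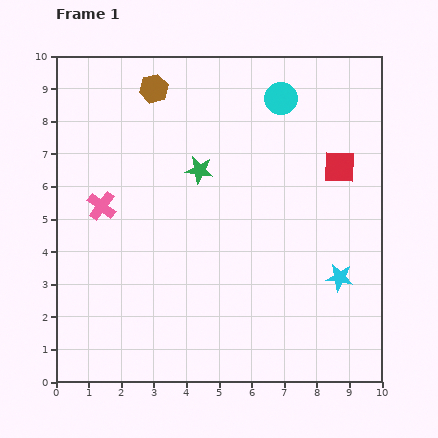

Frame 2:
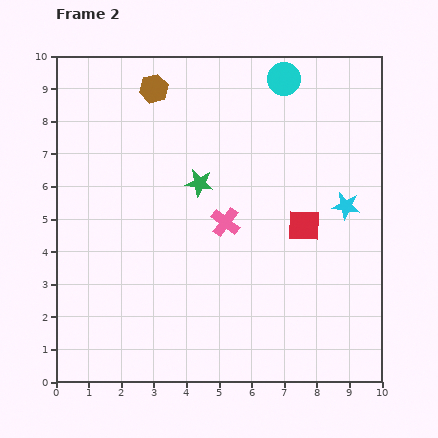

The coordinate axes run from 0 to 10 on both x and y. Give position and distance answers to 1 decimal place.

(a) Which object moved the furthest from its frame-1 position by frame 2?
the pink cross

(moved 3.8; next 2.2)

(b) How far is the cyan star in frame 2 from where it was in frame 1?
2.2

The cyan star moved from (8.7, 3.2) to (8.9, 5.4), a distance of √(0.2² + 2.2²) ≈ 2.2.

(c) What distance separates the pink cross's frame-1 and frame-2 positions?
3.8

The pink cross moved from (1.4, 5.4) to (5.2, 4.9), a distance of √(3.8² + 0.5²) ≈ 3.8.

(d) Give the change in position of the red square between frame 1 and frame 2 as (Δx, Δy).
(-1.1, -1.8)

The red square was at (8.7, 6.6) in frame 1 and (7.6, 4.8) in frame 2.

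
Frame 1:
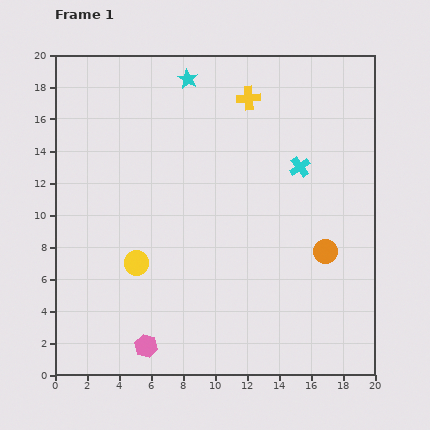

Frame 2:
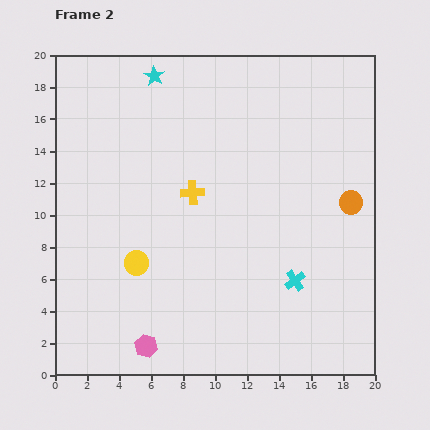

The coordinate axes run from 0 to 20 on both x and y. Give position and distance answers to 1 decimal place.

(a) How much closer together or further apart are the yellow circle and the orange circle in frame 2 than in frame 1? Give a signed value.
+2.1

Distance in frame 1: 11.8. Distance in frame 2: 13.9.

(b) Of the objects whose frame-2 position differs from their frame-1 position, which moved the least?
the cyan star

(moved 2.1)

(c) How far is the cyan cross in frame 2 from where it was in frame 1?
7.1

The cyan cross moved from (15.3, 13.0) to (15.0, 5.9), a distance of √(0.3² + 7.1²) ≈ 7.1.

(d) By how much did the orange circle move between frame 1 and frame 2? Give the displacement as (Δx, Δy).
(1.6, 3.1)

The orange circle was at (16.9, 7.7) in frame 1 and (18.5, 10.8) in frame 2.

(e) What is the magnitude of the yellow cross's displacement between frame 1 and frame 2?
6.9

The yellow cross moved from (12.1, 17.3) to (8.6, 11.4), a distance of √(3.5² + 5.9²) ≈ 6.9.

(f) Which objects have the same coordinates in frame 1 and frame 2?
the pink hexagon, the yellow circle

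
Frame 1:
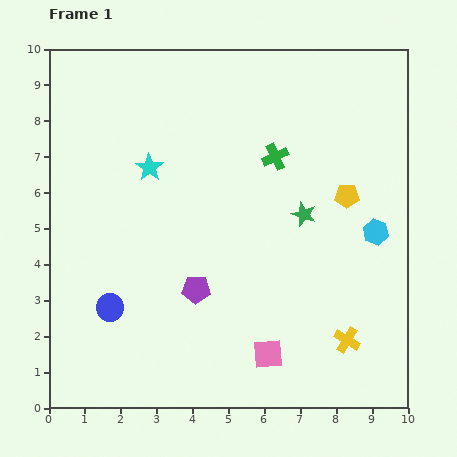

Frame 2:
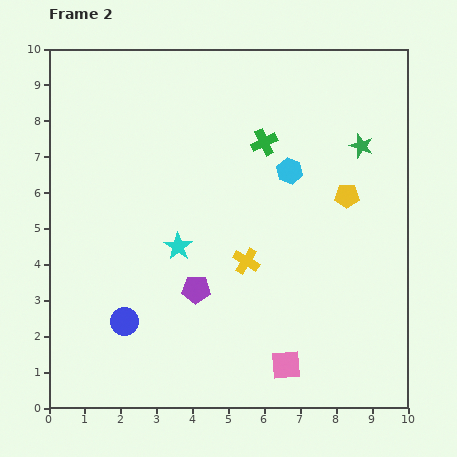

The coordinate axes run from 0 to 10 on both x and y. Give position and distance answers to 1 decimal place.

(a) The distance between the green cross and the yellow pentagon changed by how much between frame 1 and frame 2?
+0.4

Distance in frame 1: 2.3. Distance in frame 2: 2.7.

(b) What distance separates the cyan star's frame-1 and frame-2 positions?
2.3

The cyan star moved from (2.8, 6.7) to (3.6, 4.5), a distance of √(0.8² + 2.2²) ≈ 2.3.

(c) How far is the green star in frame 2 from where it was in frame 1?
2.5

The green star moved from (7.1, 5.4) to (8.7, 7.3), a distance of √(1.6² + 1.9²) ≈ 2.5.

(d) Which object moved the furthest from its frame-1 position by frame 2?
the yellow cross

(moved 3.6; next 2.9)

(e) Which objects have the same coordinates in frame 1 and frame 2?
the purple pentagon, the yellow pentagon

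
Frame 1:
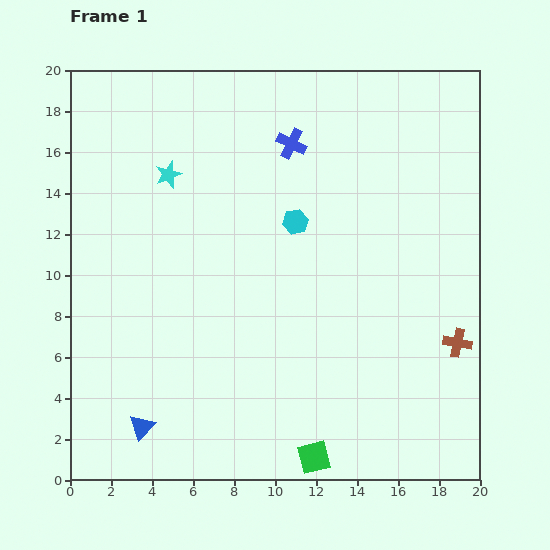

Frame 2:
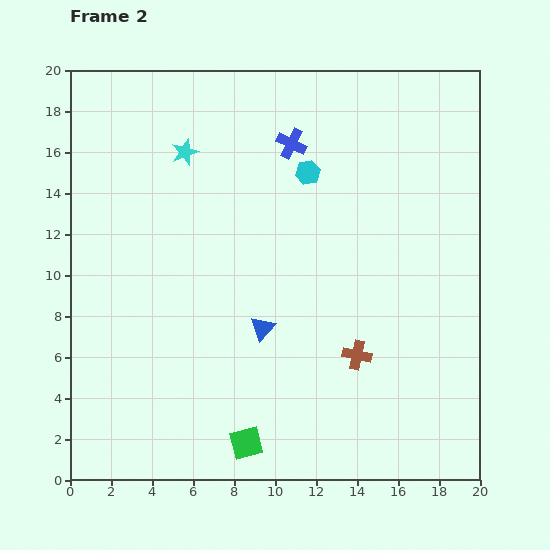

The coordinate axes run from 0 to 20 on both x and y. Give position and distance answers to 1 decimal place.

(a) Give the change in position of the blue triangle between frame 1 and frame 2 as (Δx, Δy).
(5.9, 4.8)

The blue triangle was at (3.5, 2.6) in frame 1 and (9.4, 7.4) in frame 2.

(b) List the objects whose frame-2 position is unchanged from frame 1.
the blue cross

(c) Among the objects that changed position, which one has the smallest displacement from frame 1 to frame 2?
the cyan star

(moved 1.4)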